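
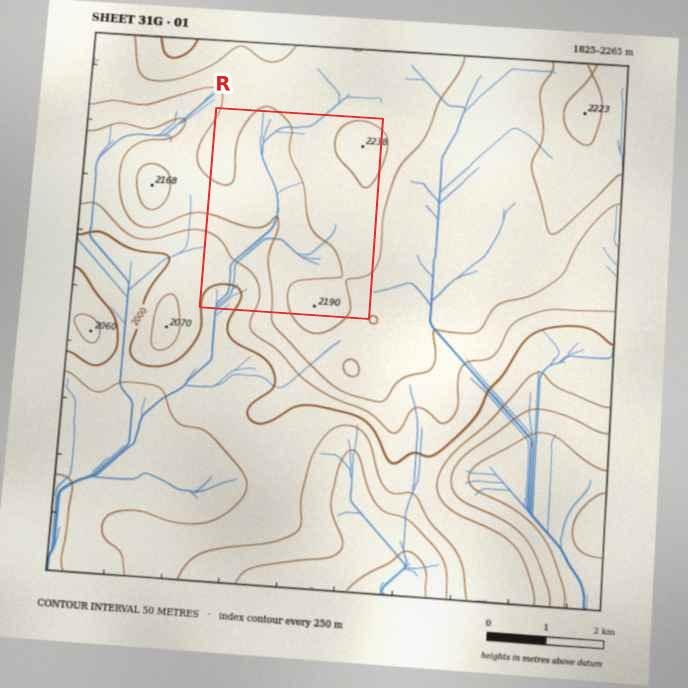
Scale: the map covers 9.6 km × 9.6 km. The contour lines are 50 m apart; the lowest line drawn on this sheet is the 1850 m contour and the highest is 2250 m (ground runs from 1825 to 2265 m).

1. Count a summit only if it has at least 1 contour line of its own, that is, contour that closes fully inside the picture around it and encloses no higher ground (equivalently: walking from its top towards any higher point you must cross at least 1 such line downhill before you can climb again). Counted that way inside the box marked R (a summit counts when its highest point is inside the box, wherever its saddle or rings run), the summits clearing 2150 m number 1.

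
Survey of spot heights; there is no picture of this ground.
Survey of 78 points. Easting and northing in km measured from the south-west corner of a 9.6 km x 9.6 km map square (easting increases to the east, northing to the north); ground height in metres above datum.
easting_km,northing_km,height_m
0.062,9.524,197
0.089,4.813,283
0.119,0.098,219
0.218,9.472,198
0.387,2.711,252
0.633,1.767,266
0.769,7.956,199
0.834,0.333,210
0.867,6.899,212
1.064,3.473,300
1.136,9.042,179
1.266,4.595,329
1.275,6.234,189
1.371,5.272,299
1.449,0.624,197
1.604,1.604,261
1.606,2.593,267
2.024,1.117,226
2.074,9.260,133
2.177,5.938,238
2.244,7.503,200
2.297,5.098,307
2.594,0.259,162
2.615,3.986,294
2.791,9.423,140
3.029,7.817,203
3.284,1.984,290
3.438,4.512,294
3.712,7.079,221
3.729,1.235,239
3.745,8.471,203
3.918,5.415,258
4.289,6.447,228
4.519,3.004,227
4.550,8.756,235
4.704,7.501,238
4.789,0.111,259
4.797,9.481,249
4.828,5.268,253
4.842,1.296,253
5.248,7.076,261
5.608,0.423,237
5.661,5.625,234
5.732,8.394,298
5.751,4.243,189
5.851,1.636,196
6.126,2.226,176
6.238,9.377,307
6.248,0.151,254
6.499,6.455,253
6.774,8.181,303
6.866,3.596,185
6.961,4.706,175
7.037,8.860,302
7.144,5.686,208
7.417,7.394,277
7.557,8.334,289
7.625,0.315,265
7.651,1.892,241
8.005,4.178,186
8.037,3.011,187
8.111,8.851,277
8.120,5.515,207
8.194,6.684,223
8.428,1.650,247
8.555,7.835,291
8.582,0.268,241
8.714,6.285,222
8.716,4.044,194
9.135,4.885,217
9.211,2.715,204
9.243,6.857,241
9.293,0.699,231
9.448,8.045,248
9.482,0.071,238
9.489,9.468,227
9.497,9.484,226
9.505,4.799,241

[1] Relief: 130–335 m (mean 235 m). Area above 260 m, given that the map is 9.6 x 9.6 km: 25.5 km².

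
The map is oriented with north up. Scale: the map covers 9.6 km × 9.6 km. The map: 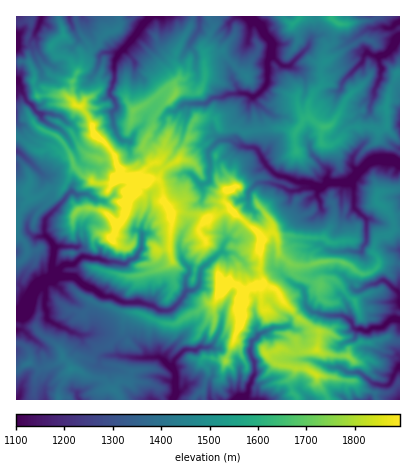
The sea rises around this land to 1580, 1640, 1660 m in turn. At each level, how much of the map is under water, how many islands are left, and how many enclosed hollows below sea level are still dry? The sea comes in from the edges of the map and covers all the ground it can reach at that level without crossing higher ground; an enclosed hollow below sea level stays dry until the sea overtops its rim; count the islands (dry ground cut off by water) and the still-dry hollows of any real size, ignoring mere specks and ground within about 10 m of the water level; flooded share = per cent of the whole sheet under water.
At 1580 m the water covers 70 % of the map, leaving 1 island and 0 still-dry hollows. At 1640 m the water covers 76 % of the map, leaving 1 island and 0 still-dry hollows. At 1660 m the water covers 78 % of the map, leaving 1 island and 0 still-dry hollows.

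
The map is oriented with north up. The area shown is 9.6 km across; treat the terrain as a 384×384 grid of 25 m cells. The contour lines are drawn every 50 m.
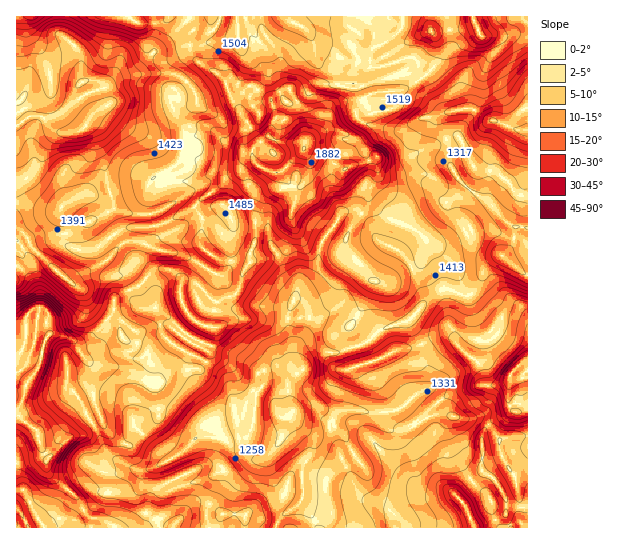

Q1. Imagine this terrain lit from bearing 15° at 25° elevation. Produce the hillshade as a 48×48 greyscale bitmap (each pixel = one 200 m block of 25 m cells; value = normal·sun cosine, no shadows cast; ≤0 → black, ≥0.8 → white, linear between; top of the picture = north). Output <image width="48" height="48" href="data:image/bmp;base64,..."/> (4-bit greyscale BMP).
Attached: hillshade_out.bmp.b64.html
<image width="48" height="48" href="data:image/bmp;base64,Qk32BAAAAAAAAHYAAAAoAAAAMAAAADAAAAABAAQAAAAAAIAEAAATCwAAEwsAABAAAAAAAAAAAAAAABEREQAiIiIAMzMzAERERABVVVUAZmZmAHd3dwCIiIgAmZmZAKqqqgC7u7sAzMzMAN3d3QDu7u4A////AGp3dnmru5mqmYd4iYu5h3dmeHZmU362ZplmVYvMy6u7qImamomph3ZmeHZlQ62nd7dURrzMzMzMuau8y5iIh3d4h2ZlN9t2mXQSa8uqq7qqu7u826iIh3iah3h2ndhIuSADrbqqu8y5mqqszKmIh4m5iIma3aZrqCAlmqmJmKzLupq8zLuZh4qXeaqry5erhzNXRmZ2VXiszKu5mrupmIlliqqqqpipdjN6UiVEZ1Vpu7qXeJqqmahWmqmaqoipdxSapmZHmENXiZmIiJmqiZd6upmau5qVVTi83bZ5mGRFd4iZiZmYeIirqZmau5pxAYvd3JeZdndUVniIiZh2h3mpiZmZl1VBEpnMyniYdmd1NGeIiHdVZVZlZ4mYUxIjV5eaqGiHZmZ2Q0Znh3dVM0M0VniYZCEjVpdol2d3Znh3ZFVXmId3UyJFZlVndVZ2VplXhmd3iImYh2RoiYeHVFZmVVVVVWqpl4p2dGiZmZmpl1Z3Z3dkWLuoZWZlMlqryYmFI4qqmJqodmVlVlZUaKvLqIhlNJqau4iUSrqpiJp2VDI0REVFZmeavMp1WbmZmoeYvuuYiallI1VDNGVFd3d4m7qHi7qYiLic3tuYq7ljWal3iId3eIh2ZnmZvMqpiO3f/9uYqphEqpmJqYiYd4hkM1eKzLqpmu///8mal3ZHqJmGZ3eHZmUyJFZpupqqz87/+3esmGVpiaqFVmZmVUIkV3ZXh4qs/43+pUaqmXV7q5d2VVVEVDNompdmZ4q+/ZvHIkaJiZrNt1aHZlMjQ0aau6d2aJnOuJpyJFZ4mrzKZHmZiXMjZmiruod3iZipZphUaJh3mYd2aLqZmVIleIiql2d4mYdlZ4ZWiaqXd2ZniqmYlzA2aJiIZWeaqoh3iWVVaJmamZh2eZmHdTJFV5l2Z4mruZqpdmZmdmaJmIiIeJlkUyVTNXh2eIq7qrunRIiZmGaHZVZ4mGQyQhVkRCVmd5qpmql1VpqZqpmHZmZnh1ITQjZ2YwNmWJqXioZVeJmpq7qXZ4h3iGQ0I1Z2VCJEWamIqVVnmqmqqruYiZmIiHdEN5dEVnVDaqmapleKu6mszMupqrqYiIdli6YkeKqIq6mZdoqs3Zq97+y7u7qIh2aJqGVXiqu+/KqYd6zN3Zq83ty7uph3h3mauImrqazu26q6ib3u3JqYiaqqmGZomKp5zKve2s7ad4q6u7zbmIl2Znial1V5q6ZZqqze3NyXZEaJrLdlVodmeGaIdmaJmWN6iKq93cmIdlRWZ3MTV3dmiYdlRWeIhkSZiqis7smZmYZDRDMkV2doiIdURomZYzaavLvM3bmqmZdURUM0VmZoh2Q0VniGM2rN287tupmZmZh2REQ0RFVohlMkQ1ZUV7zsu7zLqZiIiIh2UyMzMkRol0MzM1ZWir3KmqqqmHiIiHZEUwA0QzR5hBEgAURXiZqYiKu6h3d4iHQjVBBGZiJEIAAAAURXiIiIibuod3iHeIZYdTeqqQAQAAAAA1VYmZeImsuXd3iXd4irllvcug=="/>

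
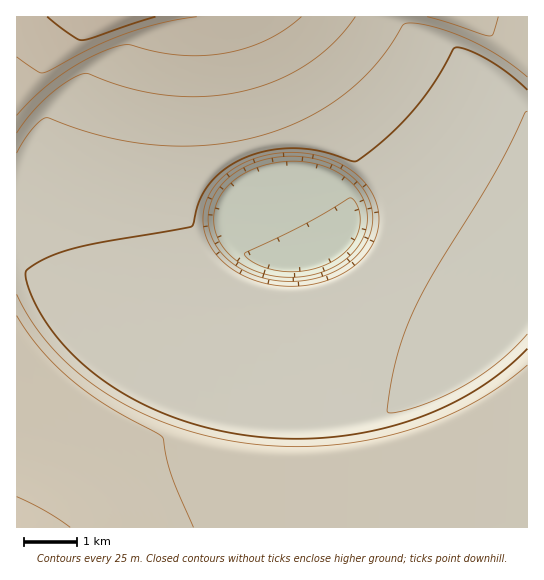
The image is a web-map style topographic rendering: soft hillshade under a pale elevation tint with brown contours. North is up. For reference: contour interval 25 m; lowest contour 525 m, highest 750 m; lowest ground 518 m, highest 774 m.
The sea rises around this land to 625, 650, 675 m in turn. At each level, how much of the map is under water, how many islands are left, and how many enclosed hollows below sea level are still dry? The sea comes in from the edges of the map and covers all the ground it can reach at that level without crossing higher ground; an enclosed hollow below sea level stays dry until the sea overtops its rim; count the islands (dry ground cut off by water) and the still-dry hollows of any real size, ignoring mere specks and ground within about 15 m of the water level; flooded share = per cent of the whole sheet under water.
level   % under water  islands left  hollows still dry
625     46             0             0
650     60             0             0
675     83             0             0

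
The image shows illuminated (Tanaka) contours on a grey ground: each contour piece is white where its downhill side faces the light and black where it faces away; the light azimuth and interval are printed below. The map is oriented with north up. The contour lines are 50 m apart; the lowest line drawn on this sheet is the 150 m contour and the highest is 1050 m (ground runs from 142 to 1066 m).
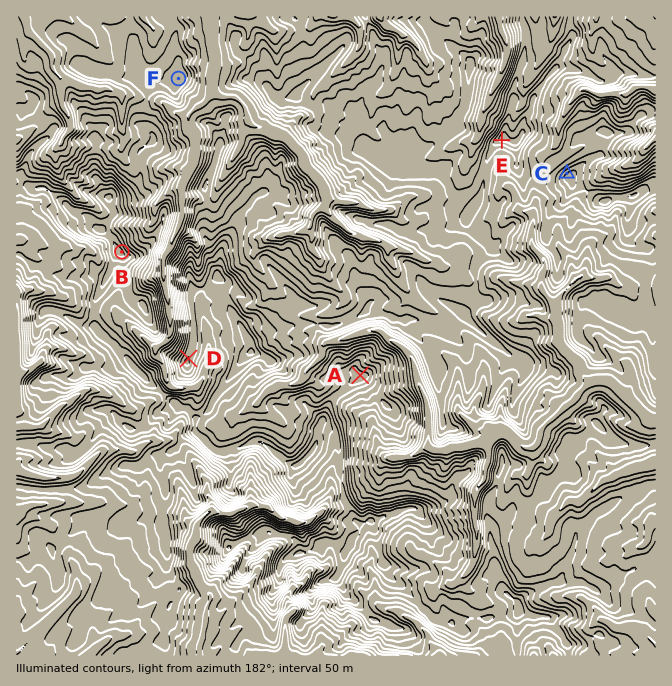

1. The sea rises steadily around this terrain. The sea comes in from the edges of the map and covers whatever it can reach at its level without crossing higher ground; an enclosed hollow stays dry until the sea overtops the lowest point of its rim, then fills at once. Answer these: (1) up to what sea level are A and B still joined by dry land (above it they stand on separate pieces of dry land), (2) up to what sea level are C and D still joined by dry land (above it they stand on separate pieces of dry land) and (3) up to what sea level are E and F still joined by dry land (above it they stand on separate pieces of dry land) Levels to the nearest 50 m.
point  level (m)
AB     700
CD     550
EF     350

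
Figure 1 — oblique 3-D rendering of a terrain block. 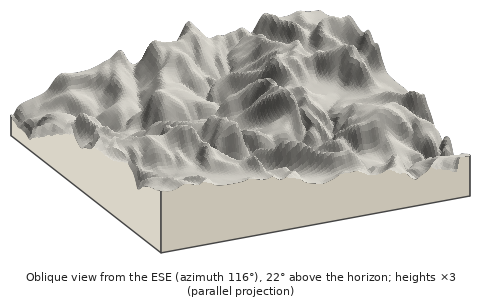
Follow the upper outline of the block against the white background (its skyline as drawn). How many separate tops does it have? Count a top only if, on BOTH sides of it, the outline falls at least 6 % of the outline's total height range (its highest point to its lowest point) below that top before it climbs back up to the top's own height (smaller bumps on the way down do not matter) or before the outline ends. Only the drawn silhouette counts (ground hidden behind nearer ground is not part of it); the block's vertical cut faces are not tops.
3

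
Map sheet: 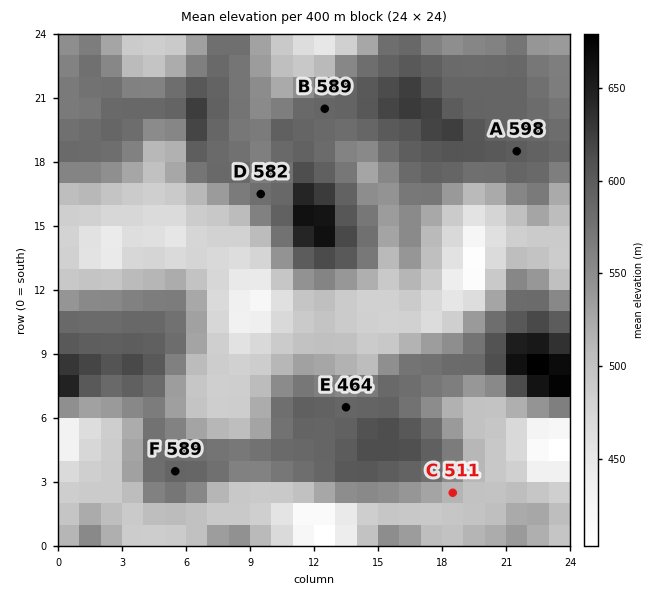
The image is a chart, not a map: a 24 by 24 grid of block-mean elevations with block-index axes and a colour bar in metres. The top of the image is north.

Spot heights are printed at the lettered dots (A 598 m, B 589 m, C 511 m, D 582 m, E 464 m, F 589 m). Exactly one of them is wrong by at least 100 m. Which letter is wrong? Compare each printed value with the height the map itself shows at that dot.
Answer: E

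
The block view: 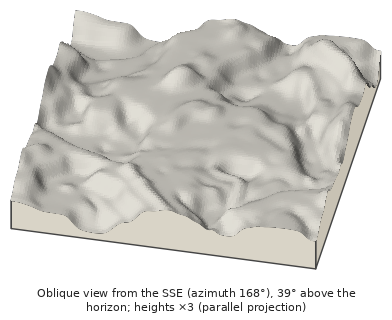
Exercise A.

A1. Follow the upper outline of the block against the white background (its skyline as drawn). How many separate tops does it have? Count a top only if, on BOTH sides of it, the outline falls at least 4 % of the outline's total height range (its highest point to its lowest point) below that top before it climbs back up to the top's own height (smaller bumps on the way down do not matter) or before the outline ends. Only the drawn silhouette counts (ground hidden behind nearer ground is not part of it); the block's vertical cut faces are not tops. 3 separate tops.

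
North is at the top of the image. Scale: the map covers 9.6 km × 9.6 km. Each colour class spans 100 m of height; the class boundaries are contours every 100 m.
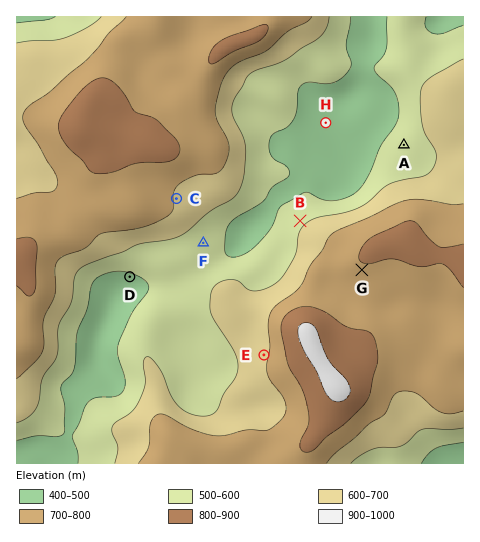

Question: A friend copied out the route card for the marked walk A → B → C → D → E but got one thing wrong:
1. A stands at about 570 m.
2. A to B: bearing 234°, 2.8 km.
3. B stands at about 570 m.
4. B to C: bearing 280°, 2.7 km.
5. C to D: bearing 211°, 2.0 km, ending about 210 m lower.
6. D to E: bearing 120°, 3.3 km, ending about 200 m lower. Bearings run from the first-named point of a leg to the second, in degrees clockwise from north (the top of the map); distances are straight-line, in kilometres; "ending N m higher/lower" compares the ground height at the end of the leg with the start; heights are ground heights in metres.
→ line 6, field sense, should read higher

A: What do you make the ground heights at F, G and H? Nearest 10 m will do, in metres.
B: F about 550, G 780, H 450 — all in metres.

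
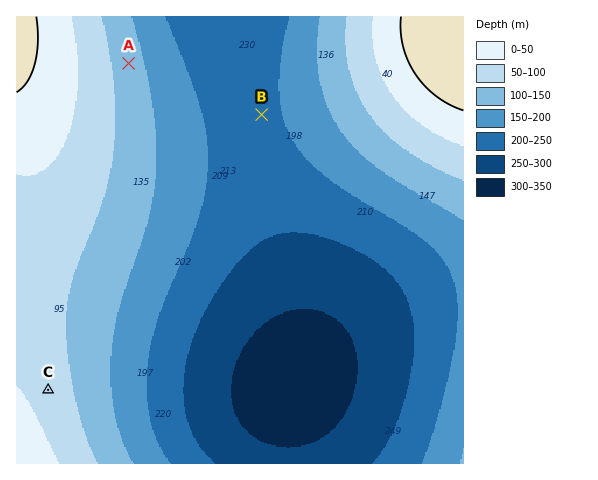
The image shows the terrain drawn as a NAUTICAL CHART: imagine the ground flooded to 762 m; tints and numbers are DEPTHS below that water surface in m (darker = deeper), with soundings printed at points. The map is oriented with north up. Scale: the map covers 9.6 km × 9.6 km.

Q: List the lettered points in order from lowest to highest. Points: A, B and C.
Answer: B A C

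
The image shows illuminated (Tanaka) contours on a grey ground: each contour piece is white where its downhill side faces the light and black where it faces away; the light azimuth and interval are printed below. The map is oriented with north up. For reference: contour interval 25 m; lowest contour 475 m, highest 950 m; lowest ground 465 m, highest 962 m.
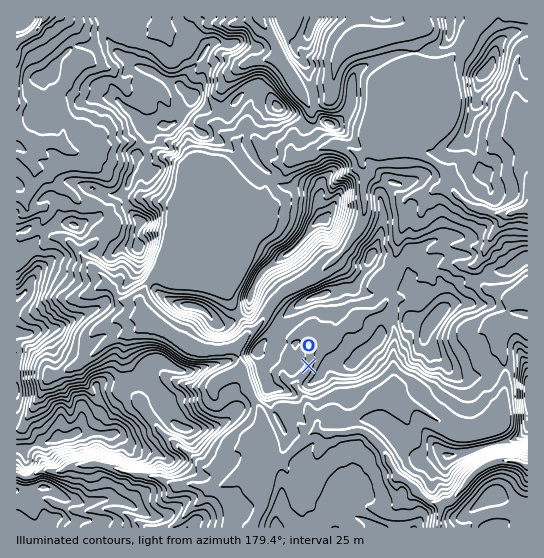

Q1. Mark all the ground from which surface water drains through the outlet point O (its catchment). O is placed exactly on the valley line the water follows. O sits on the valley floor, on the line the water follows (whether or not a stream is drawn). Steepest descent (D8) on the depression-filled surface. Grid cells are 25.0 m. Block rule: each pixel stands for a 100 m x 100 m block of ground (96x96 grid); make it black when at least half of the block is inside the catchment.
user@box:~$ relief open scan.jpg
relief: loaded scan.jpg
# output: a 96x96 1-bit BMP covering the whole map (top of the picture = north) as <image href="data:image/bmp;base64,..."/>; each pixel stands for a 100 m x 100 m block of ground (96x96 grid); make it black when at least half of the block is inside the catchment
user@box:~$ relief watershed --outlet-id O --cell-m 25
<image width="96" height="96" href="data:image/bmp;base64,Qk2+BAAAAAAAAD4AAAAoAAAAYAAAAGAAAAABAAEAAAAAAIAEAAATCwAAEwsAAAIAAAAAAAAA////AAAAAAAAAAAAAAAAAAAAAAAAAAAAAAAAAAAAAAAAAAAAAAAAAAAAAAAAAAAAAAAAAAAAAAAAAAAAAAAAAAAAAAAAAAAAAAAAAAAAAAAAAAAAAAAAAAAAAAAAAAAAAAAAAAAAAAAAAAAAAAAAAAAAAAAAAAAAAAAAAAAAAAAAAAAAAAAAAAAAAAAAAAAAAAAAAAAAAAAAAAAAAAAAAAAAAAAAAAAAAAAAAAAAAAAAAAAAAAAAAAAAAAAAAAAAAAAAAAAAAAAAAAAAAAAAAAAAAAAAAAAAAAAAAAAAAAAAAAAAAAAAAAAAAAAAAAAAAAAAAAAAAAAAAAAAAAAAAAAAAAAAAAAAAAAAAAAAAAAAAAAAAAAAAAAAAAAAAAAAAAAAAAAAAAAAAAAAAAAAAAAAAAAAAAAAAAAAAAAAAAAAAAAAAAAAAAAAAAAAAAAAAAAAAAAAAAAAAAAAAAAAAAAAAAAAAAAAAAAAAAAAAAAAAAAAAAAD4AAAAAAAAAAAAAAH/wAAAAAAAAAAAAAP/4AAAAAAAAAAAAAP/8AAAAAAAAAAAAAP/+AAAAAAAAAAAAH///AAAAAAAAAAAAD///AAAAAAAAAAAAB///gAAAAAAAAAAAB///gAAAAAAAAAAAA///hgAAAAAAAAAAAf///gAAAAAAAAAAAP///gAAAAAAAAAAAD///wAAAAAAAAAAAA///gAAAAAAAAAAAAD//AAAAAAAAAAAAAAP+AAAAAAAAAAAAAAP/AAAAAAAAAAAAAAH/AAAAAAAAAAAAAAH/AAAAAAAAAAAAAAD/AAAAAAAAAAAAAAAAAAAAAAAAAAAAAAAAAAAAAAAAAAAAAAAAAAAAAAAAAAAAAAAAAAAAAAAAAAAAAAAAAAAAAAAAAAAAAAAAAAAAAAAAAAAAAAAAAAAAAAAAAAAAAAAAAAAAAAAAAAAAAAAAAAAAAAAAAAAAAAAAAAAAAAAAAAAAAAAAAAAAAAAAAAAAAAAAAAAAAAAAAAAAAAAAAAAAAAAAAAAAAAAAAAAAAAAAAAAAAAAAAAAAAAAAAAAAAAAAAAAAAAAAAAAAAAAAAAAAAAAAAAAAAAAAAAAAAAAAAAAAAAAAAAAAAAAAAAAAAAAAAAAAAAAAAAAAAAAAAAAAAAAAAAAAAAAAAAAAAAAAAAAAAAAAAAAAAAAAAAAAAAAAAAAAAAAAAAAAAAAAAAAAAAAAAAAAAAAAAAAAAAAAAAAAAAAAAAAAAAAAAAAAAAAAAAAAAAAAAAAAAAAAAAAAAAAAAAAAAAAAAAAAAAAAAAAAAAAAAAAAAAAAAAAAAAAAAAAAAAAAAAAAAAAAAAAAAAAAAAAAAAAAAAAAAAAAAAAAAAAAAAAAAAAAAAAAAAAAAAAAAAAAAAAAAAAAAAAAAAAAAAAAAAAAAAAAAAAAAAAAAAAAAAAAAAAAAAAAAAAAAAAAAAAAAAAAAAAAAAAAAAAAAAAAAAAAAAAAAAAAAAAAAAAAAAAAAAAAAAAAAAAAAAAAAAAAAAAAAAAAAAAAAAAAAAAAAAAAAAAA="/>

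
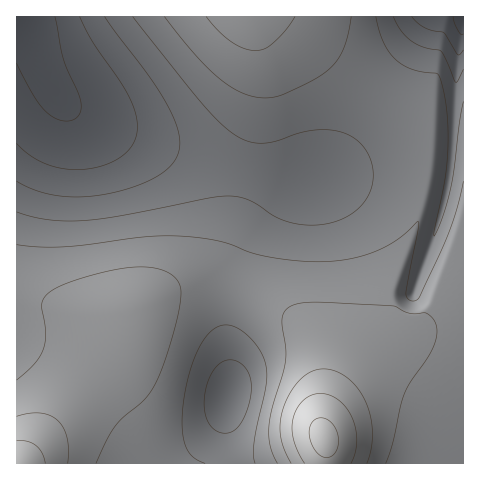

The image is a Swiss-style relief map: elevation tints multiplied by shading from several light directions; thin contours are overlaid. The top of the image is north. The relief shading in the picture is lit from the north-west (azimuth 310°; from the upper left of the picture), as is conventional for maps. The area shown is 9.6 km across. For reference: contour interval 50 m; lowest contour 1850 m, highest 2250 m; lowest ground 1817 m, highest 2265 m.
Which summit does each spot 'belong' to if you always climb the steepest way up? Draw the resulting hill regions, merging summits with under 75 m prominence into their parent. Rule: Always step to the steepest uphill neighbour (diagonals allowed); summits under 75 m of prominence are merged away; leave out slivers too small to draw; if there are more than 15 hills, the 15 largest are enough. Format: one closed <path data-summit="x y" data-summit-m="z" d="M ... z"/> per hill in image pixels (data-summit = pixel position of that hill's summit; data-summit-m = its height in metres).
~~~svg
<path data-summit="323 438" data-summit-m="2265" d="M463 16l-32 0-49 82-40 59-23 20-21 6-17 9-14 14-14 21-18 38-9 42 0 34 5 37-5 39 1 11 10 36 227-1z"/><path data-summit="17 463" data-summit-m="2243" d="M32 25l-3 3-13 1 0 434 220 1 1-6-7-20-4-21 5-31-5-45 0-34 6-31 16-40 19-30 21-18 21-8-25-2-78-17-79-25-39-16-20-13-15-18-15-33z"/><path data-summit="244 17" data-summit-m="2117" d="M430 16l-397 0-1 18 6 22 15 33 15 18 20 13 39 16 79 25 78 17 29 1 14-8 31-35 45-72z"/>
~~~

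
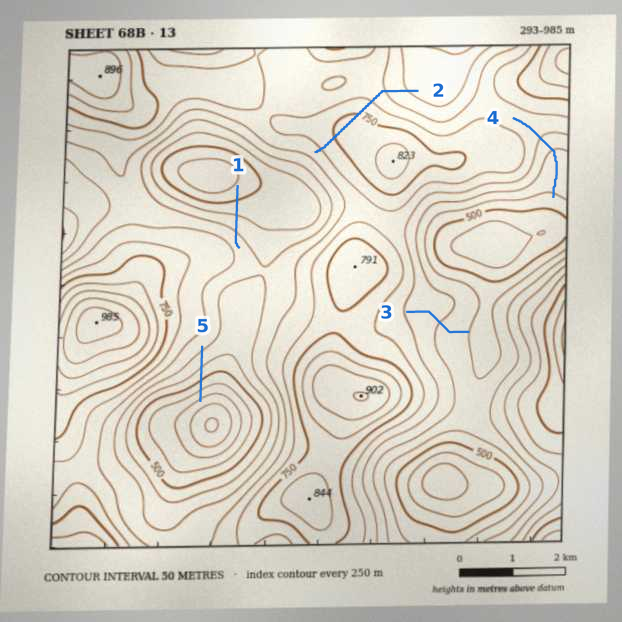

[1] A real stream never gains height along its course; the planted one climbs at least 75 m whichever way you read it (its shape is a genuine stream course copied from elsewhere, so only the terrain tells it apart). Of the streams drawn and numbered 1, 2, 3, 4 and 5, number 2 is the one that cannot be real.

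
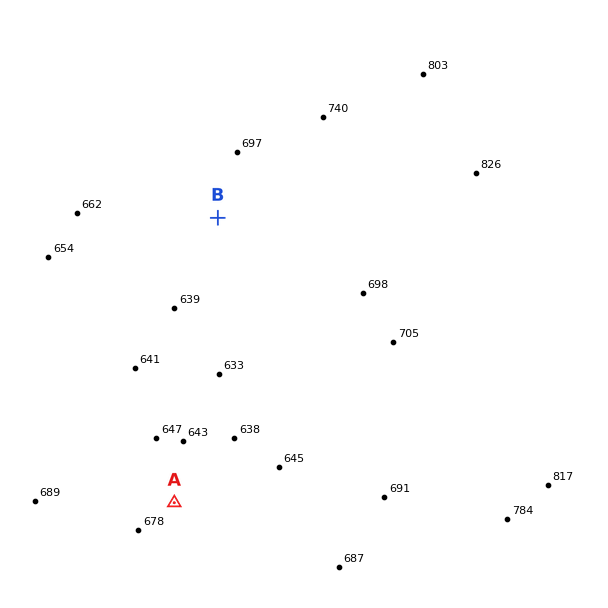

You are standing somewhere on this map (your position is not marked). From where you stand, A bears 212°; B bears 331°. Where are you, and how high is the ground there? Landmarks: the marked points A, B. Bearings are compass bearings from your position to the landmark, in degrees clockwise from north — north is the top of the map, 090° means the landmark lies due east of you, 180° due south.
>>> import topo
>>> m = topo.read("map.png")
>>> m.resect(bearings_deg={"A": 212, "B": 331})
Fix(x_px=281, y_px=332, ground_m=645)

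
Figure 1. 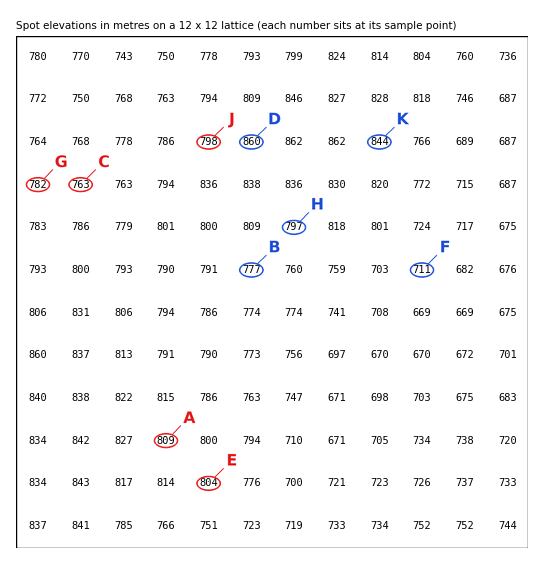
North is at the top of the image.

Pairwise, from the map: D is above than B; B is above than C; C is below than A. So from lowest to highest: C B A D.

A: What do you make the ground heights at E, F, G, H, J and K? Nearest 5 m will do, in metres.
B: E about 805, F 710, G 780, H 795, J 800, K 845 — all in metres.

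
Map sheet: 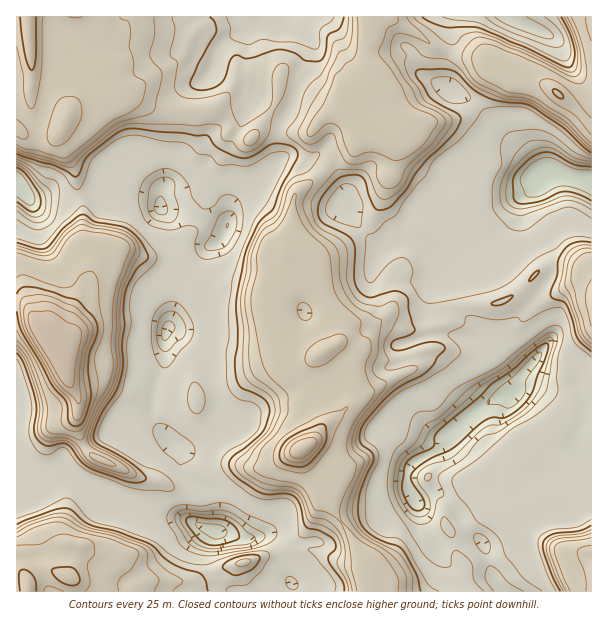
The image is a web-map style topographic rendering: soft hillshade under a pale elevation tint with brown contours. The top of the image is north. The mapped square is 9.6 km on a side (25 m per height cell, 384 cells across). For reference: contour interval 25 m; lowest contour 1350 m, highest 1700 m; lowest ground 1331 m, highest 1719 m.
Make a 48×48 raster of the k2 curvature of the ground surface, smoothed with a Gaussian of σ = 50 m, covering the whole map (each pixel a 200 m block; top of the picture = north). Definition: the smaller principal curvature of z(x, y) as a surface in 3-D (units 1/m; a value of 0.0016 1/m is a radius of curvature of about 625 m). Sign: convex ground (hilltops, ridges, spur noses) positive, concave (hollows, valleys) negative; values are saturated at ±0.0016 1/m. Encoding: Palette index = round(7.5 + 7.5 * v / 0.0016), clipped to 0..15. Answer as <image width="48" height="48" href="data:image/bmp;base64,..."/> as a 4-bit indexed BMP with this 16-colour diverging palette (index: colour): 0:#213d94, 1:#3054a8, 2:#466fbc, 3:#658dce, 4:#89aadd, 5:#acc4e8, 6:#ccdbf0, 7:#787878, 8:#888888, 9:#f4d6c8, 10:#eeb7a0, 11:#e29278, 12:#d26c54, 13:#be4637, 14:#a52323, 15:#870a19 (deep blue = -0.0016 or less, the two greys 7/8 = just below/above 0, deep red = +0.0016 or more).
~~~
<image width="48" height="48" href="data:image/bmp;base64,Qk32BAAAAAAAAHYAAAAoAAAAMAAAADAAAAABAAQAAAAAAIAEAAATCwAAEwsAABAAAAAAAAAAlD0hAKhUMAC8b0YAzo1lAN2qiQDoxKwA8NvMAHh4eACIiIgAyNb0AKC37gB4kuIAVGzSADdGvgAjI6UAGQqHAIclh2dnh2d3VFVnZXYyd3h0VWZjJocGdYVYp1d1aHd2VnVGZ3Q2iHiUR3djaIQYdWZmVWeIZWZmZ6pld2VniIhyZnh0h3FYdodlaHeJpTVUNURFd2UliIZEZndTd2CqeGd3iHhzAGdSEAAEdTImZANVZnYld2JYZliJdBABV3UAATd2Y1VWQUZ0WHNnd3UQAQA2UjVnd1AFVXh3YYd1RHdRODWIiHd3ZHUzVHd3ZmZ4d3UyEXiGRHYgRkd3h3h3d3d2ZnYyRnZ2ZjN2Q3h3QnUDZYiHd3eId3d3dAA3V3VXc1iYZVeIgGYIlpiHd3d3d3dmMGiWJVZ4VZiERSN4lUYAdnd3d3d3d2VCB4cQV3VXZGaDnJBWZjZQA1d3eHd3d1JCIwA3d0RndSJ1aqY1AleHRTWHeHd3d0PHdQJ3dld3d3IVMlVXIHiHUTNYWIiId1J1elBndnd3d3Y1ZTVnYCd2dyI1JXd4dlFTSWEndoaIZlVEZ3ZohwN3iHQTUVd3dkJSWFcGdYaIVWVlZ3d3eWIld3djRCZndwRIlkgydnd3VXd4h3d3dmZTNndjEzV3dwZYhTdgd2d3ZXiIh2VndDV4ZWeIcQN4dhV4dhdwdzd3ZWiIdohVd0VmZ2d3hwBoYFeIhyVBdRh3ZVd4dliGeVEliGZ3d3AGEkiIimZhdgRXdVd4d2VmZmVkQ0Z3d3cCKWmIeVZjZhRndVeIdld3h3Z2d3dlZndiNnmYdUZSZkR3dFiIdVd3Zml1Z3Z4hmdQZXeGRGdhZ3d3dEmHdnd2VGiFZnd3eGVSZWUzVndhV3eHdTiHd3d2VGVVZ2ZVV3UmdWVneId0RXd3dTZ3d4h2VHeGd3d3ZXgjlodWd3d2VWh2dieHh4iIVWiGd3d3dkdTqXMFh3eLRGdzNTaIh4iIZmZmd3d3d2VUigIlmYiZFXeHQWOYh3d3Vmd3d3d3d3djIHRCWUQwRlZ3cENmd2RUR2Z4d3eHdmiHZmAlExE1YiVnYzU0d1RWVmVXd3d3ZWeIiABHZVd3Y0d3hWZDdlVHVnY2eIiHQhNplwFFVWd3ZDd4d3dSiXdERohTZ3d3ZUMkMQVzRVd3dTV3dmZjRmdkNZlzV3d3YzZTESMTRDd3d2d2ZlRUNVdVY1ZVNXd4hjIwEYaIlRJnd2ZnZnY0IjRIlWiHUld3dmQlg5Z4d3IkRFVWaFt0VpM4h3iIhUV3dmVWGIVodndDVnd2SDh0V5Y3h3iIiGVnd3YxaFZYlnd2Z3d3hmRmNYd3h3d4mVZmZkA2Z1dXhniIhmd3mGZXRGeId3d1VDVDAASIZWdWZniIh2VVZmZnY3aId4h2Q0EViGaJVGdXd3d3iHZTVmdndFWIh4hzEySYiHaHNGdHd4iHaHd2RodnhWSIeIcyZkaYeHdzBWc3d3eIZmZ3RoZ3l2J3Z2VGdliYeIYQB2c3d3d3d3Z3VWZ2dkN0Z2Qlh0epdUNAF3c3d3d4iHaIhWZVVlVjeHNndWZ1RDAAV3c1RXd3d2dnhld3d3VTd3hVVlQ0IAVRdg=="/>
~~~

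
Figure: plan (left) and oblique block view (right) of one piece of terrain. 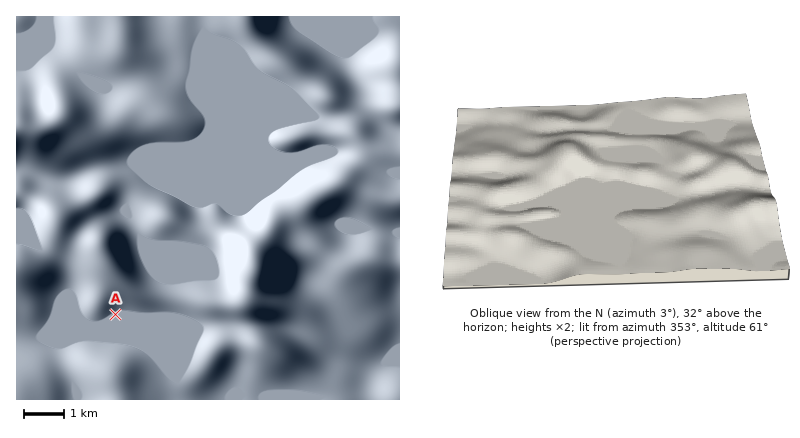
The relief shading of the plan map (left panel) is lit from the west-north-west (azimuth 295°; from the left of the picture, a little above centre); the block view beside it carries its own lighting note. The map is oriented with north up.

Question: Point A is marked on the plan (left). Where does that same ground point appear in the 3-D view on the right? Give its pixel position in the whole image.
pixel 677 134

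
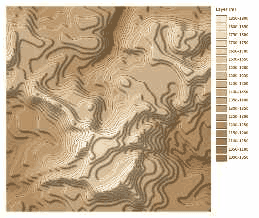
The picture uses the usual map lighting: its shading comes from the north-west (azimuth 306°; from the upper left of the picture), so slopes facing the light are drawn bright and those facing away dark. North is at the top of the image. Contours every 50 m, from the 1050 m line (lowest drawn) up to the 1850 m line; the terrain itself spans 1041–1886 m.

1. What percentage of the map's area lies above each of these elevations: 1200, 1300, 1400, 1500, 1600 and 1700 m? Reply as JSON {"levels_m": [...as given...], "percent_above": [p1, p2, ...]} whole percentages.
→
{"levels_m": [1200, 1300, 1400, 1500, 1600, 1700], "percent_above": [92, 73, 50, 27, 11, 3]}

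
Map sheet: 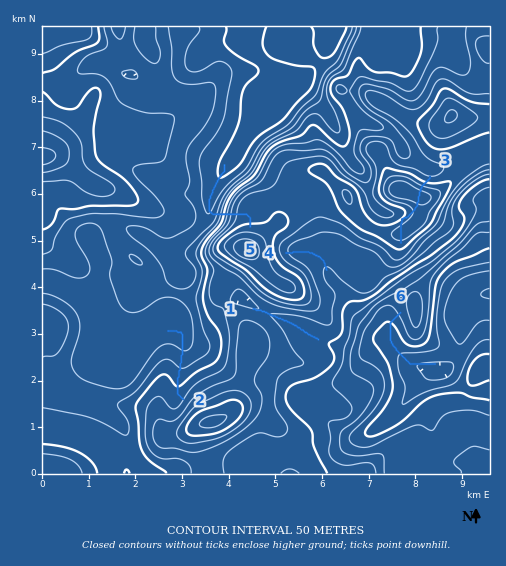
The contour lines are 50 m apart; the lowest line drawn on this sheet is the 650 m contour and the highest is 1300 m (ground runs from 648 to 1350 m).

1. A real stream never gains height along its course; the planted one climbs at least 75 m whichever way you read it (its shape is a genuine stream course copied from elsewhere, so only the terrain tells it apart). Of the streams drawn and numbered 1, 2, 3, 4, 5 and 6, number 3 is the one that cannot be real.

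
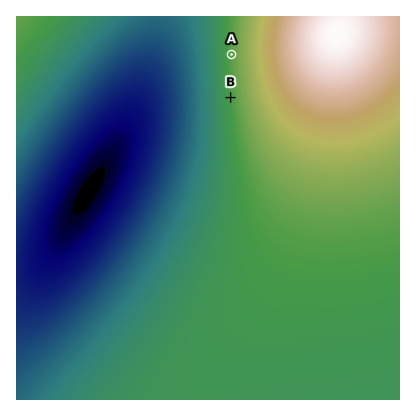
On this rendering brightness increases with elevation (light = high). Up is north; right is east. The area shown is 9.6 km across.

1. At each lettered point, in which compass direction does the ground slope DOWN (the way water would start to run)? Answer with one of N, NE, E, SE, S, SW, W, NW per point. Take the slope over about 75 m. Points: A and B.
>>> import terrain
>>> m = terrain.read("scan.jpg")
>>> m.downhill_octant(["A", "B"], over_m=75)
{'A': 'W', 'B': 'W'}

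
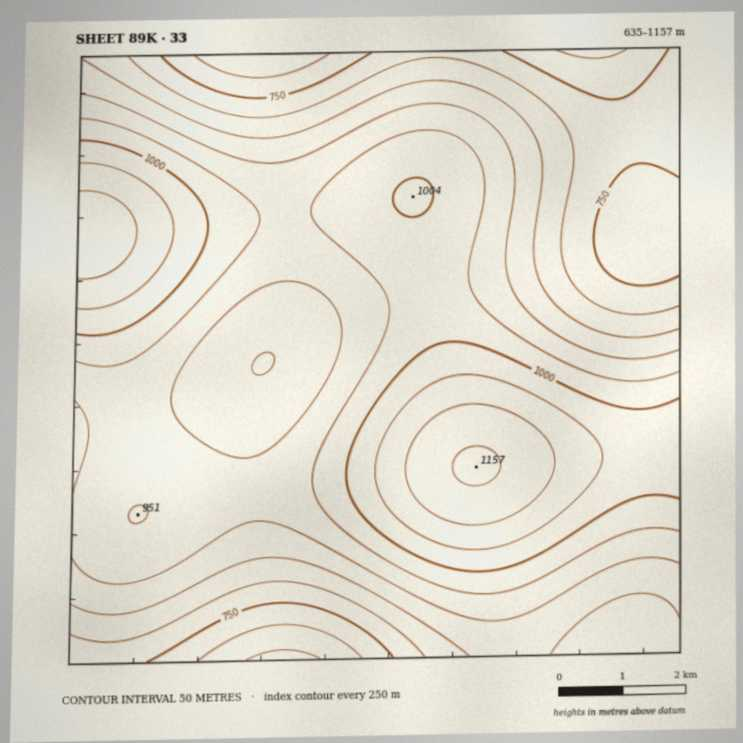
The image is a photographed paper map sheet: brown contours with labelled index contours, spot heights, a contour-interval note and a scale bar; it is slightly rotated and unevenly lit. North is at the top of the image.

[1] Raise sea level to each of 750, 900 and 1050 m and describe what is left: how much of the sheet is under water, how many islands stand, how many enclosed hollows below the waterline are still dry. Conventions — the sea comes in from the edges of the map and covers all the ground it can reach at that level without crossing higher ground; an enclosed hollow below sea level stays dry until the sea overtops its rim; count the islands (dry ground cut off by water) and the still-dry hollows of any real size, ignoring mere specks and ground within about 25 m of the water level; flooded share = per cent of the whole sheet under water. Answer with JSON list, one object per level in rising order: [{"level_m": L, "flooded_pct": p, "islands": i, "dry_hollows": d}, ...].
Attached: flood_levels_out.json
[{"level_m": 750, "flooded_pct": 8, "islands": 0, "dry_hollows": 0}, {"level_m": 900, "flooded_pct": 37, "islands": 0, "dry_hollows": 1}, {"level_m": 1050, "flooded_pct": 89, "islands": 1, "dry_hollows": 0}]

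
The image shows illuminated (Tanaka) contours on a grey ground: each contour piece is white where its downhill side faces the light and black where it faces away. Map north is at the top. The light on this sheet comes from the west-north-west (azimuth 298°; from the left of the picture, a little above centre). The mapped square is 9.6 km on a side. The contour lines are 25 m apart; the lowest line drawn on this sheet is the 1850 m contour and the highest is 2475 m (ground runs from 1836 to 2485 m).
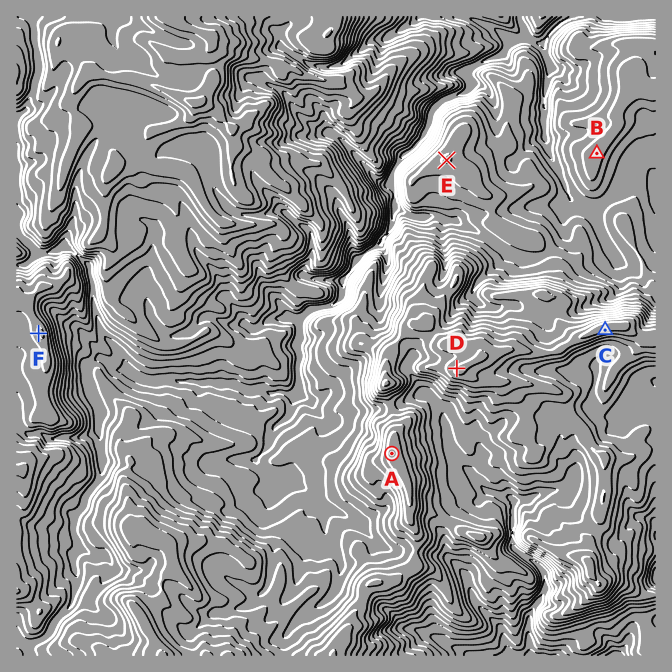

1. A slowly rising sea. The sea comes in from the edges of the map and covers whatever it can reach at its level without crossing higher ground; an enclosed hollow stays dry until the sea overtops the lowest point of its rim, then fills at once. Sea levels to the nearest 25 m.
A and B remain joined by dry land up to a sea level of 2000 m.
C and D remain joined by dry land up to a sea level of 2300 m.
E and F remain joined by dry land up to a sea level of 2075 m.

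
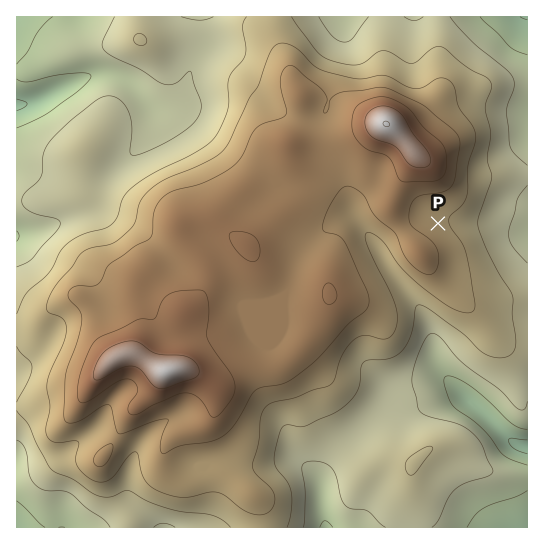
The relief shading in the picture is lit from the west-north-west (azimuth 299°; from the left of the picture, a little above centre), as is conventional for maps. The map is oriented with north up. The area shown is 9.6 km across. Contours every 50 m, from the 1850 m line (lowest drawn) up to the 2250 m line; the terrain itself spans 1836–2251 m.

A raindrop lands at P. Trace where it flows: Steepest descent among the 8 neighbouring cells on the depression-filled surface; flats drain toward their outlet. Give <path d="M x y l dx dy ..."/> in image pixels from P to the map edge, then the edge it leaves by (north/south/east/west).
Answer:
<path d="M438 223l1-1 72 0 6 5 10 3"/>
exit: east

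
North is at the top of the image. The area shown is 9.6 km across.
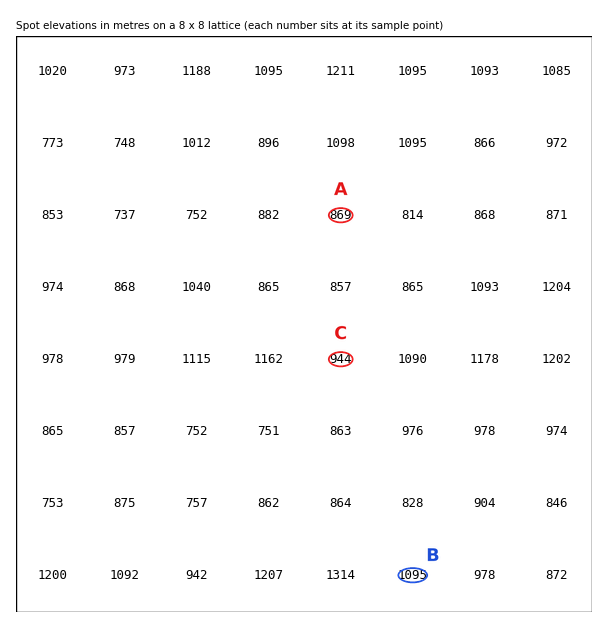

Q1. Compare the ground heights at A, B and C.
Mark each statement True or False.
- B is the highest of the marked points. True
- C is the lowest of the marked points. False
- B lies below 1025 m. False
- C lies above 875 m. True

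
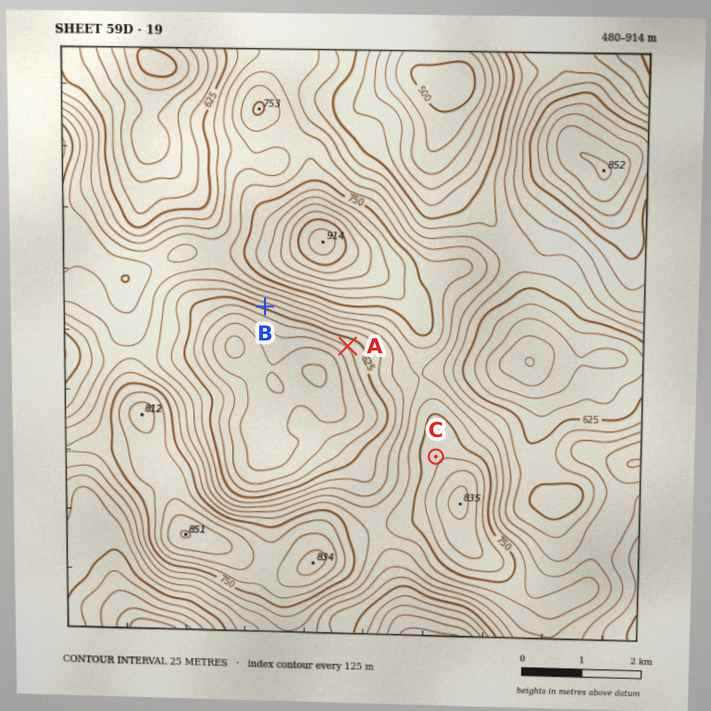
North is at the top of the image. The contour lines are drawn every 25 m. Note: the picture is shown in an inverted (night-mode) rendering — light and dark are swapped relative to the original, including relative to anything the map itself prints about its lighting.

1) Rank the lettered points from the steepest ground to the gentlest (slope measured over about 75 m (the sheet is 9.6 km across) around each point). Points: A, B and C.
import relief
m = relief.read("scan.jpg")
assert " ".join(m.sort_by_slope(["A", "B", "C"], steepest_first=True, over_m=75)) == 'B A C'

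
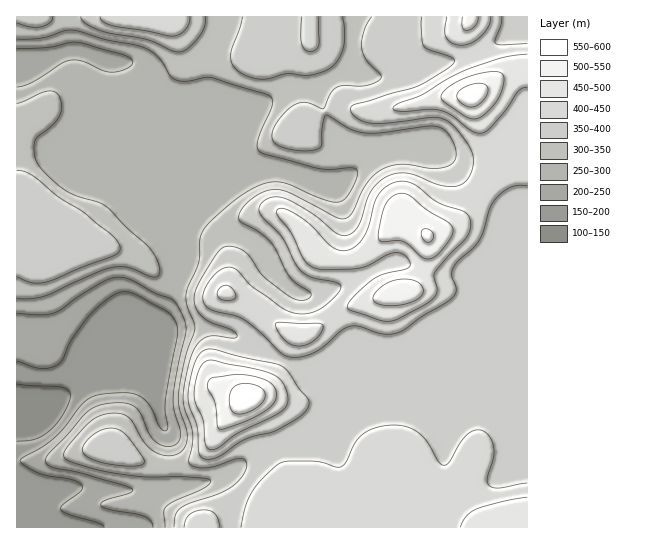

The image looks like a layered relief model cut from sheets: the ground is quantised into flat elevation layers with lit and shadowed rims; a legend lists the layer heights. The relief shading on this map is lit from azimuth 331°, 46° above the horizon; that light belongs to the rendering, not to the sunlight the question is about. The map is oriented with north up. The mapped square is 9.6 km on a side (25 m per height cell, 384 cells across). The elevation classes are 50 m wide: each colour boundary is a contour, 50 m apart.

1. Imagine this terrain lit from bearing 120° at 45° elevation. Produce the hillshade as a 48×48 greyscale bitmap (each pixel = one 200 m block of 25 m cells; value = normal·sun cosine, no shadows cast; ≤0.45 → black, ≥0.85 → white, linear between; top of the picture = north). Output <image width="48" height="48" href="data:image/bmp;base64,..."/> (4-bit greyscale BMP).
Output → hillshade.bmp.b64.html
<image width="48" height="48" href="data:image/bmp;base64,Qk32BAAAAAAAAHYAAAAoAAAAMAAAADAAAAABAAQAAAAAAIAEAAATCwAAEwsAABAAAAAAAAAAAAAAABEREQAiIiIAMzMzAERERABVVVUAZmZmAHd3dwCIiIgAmZmZAKqqqgC7u7sAzMzMAN3d3QDu7u4A////AKqqq7u7uoUjaaqYiau6qqmZmaqZiHiaqpmZmZqqqoZDR5mYiau6qqmZmaqpiIeJmpmId3iZmZdTNGeHeKu7qpmZmaqpmIh3eJmph3iZmqqHZVVmZ5q7qpmZmaqqmZqHZqqrupqru7u7qpdlZnmqqpmZmaqqmau5iJmau6q7zMuqvNuXZ3iZqpmZmaqqmJzKqXdmiZq7zLl1at7KiImZmZmZmaq6mIvLqmUyNXiavKhRBM/8qZmZmZiZmaqql3rLqnYxAUaJvLlhAY7+y7qqqpiImZqqmHmqqplzACR4vMphAmvv/dy6qqmYiZqqqZmqqqqWIRNXrMlAFGe+/+3LqqqpmZmqqqmqqqqpYzNGircQFnZ8//7Lqqqqqqqqqqqqqru6h2ZmeZYABnVYvu3Lqqqqqqqqqqqqqru7qZmIiZYABHZWisy6qqqqqqqqqqqqqqu7u6qqqqcQAndlZ5uqqqqqqqqqqqqqqqq7u6qqqqggAmd2eJq6qqqqqqqqqqqqqqqrzLqqqqlAAmiIiIrNyqqqqqqqqqqqqpqrzLqqqqlgA3iYiHm97bqqqqqqqqqqqqqrzMuqqqlzJomYiIiKztuqvMuqqqqqqqq7zNyqqql0R5qpmZhmesuqve7KqqqqqrvMzN3Lqql0Npuqmqh1RomavO/tuqqqqszd3d3cuZqVJHq6qqqYZVVnms7+26qqqrvd7d3cuZumIUirqqqqmHZUV5vd26qqqqq97u7cqau4MTarqpmJu7qGVWnNy6qqqpmbzd7sury5Uzaaqpd4u7u7mHi+7Kqqqpmaq7zdy7u5ZVeKqYZoqpmsy4i+/sqqqpmZqqq8u6upZXiZqXVpqoZpvJiu/+yqqpmZqqqrqqqpZWmqmHaKqoU1ipis3u26qpmaqqqqqqqqhUeZiHiaqoUjaZmavN3KqqqqqqqrqqqqmFRWZomZmXQiWJmZmbzKqqqqmYmqqqqqqoUzNGiIiGMRR5qpiJvLqqqqmYmaqqqqqqhjI1eJmHQQJYmpiIrMupqqqZmqqqqqqqqXZWiaqpYxE2iYh3iru5q6qqqqqqqqqqmqqZqqu7l0NFd3d2ebuqvLqpmrqqqqqqmZq6qru8uodneHdmeaqqvLqpmqqqqqqqqXeaq7u7u6qZmYdniaqqrMupmaqqqqqqqXVYq7u6u8zLupdoq6qpq9y6maqqqqqqqpU1iru6q83d3Kh5zLqpms3KqqqqqqqqqpdEaauoiavN3biK3tuoibzKqqqqqqqqqqllaJmHd3eJq6iL7+y2aKu7qqqqqruqqqqYiJh3d2VVVmZpzv3FVomrqpmZqru7qqu7qqmYiHdmUyIli93XZWiaqZmIiau6mavMu7uqmZmZhkIiR6u6mHeJqZmIiau5iJq7qrzLqZmaqpdlRGibu6maqqqpiry5doq6mbzLqZmZqqqql2Zszdy6q7uqq83Khnm6mKzLqZmIiIm97Jh7zd26qru7vN7blmiqiKvLqZmIh3ec/sqavNypmru7vN7cl2iqiKzLqZmIh3Z779qg=="/>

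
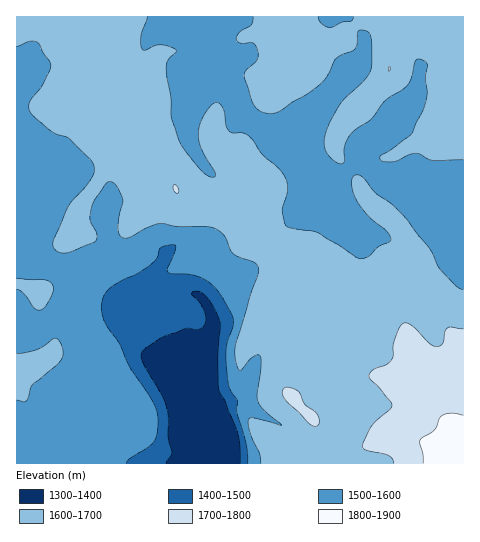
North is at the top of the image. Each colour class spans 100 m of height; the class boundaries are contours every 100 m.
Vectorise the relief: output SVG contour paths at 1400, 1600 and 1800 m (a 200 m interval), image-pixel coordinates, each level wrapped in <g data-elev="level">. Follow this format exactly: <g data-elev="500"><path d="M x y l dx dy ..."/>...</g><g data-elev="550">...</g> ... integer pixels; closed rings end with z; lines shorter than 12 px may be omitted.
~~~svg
<g data-elev="1400"><path d="M166 463l6-10-4-15-1-28-5-14-19-33-2-9 4-5 19-13 22-8 11 2 6-3 3-7-2-9-4-9-9-8 2-2 3-1 6 2 6 5 7 12 5 12-2 34 1 32 18 43 3 13 0 19"/></g><g data-elev="1600"><path d="M17 400l9 1 6-16 27-22 3-5 1-5-3-11-5-4-17 11-21 5"/><path d="M17 289l5 3 12 16 5 2 4-2 4-4 5-10 1-6-1-5-5-3-30-2"/><path d="M463 290l-7-4-16-16-10-21-25-32-14-13-16-11-11-14-4-4-5 0-3 5 0 8 3 9 13 18 20 17 3 6-1 4-12 5-9 9-9 3-42-26-31-6-2-4-3-12 6-22-3-13-8-9-15-13-13-18-6-3-9 0-5-2-3-6-3-16-2-4-4-3-4 2-6 7-6 9-2 9-1 9 2 8 16 29-2 2-3 0-7-4-23-28-10-27 0-20-5-31 2-7 8-10-5-3-10-2-7 1-9 4-4-2 0-13 6-18"/><path d="M17 46l12-5 8 1 14 22-1 6-8 15-12 17-1 6 1 4 22 19 18 8 21 21 3 7 0 6-4 7-19 22-4 7-14 32 0 4 2 5 6 3 7 0 28-12 1-7-7-14 1-12 4-8 10-15 5-3 6 4 7 13-5 28 1 7 3 3 3 1 5-1 16-9 14-5 18 4 32 0 7 3 7 5 6 15 4 4 19 8 4 3 1 9-7 20-14 47-2 12 1 9 3 8 3 0 10-13 5-2 3 1 1 11-4 26 1 7 6 10 18 15-29-7-4 1 1 13 9 21 2 10"/><path d="M253 17l-2 8-11 7-4 7 1 2 4 2 12 0 4 6 1 6-1 5-11 10-2 6 8 26 7 9 10 3 9-2 37-24 11-11 10-19 19-9 2-4 1-13 2-2 4 0 5 3 2 6 0 30-7 11-22 22-12 20-6 19 1 7 3 7 8 7 4 2 3-1 2-3-1-13 6-11 6-7 15-10 15-20 21-14 5-8 3-15 2-3 2 0 7 3 1 4-2 12 2 16-3 15-13 25-19 15-11 6-1 4 3 2 10 1 16-7 7-2 17 7 30 0"/><path d="M354 17l-3 4-9 1-12 5-8-3-4-7"/></g><g data-elev="1800"><path d="M463 415l-11-2-10 2-3 4-4 11-14 9-1 3 3 12 0 9"/></g>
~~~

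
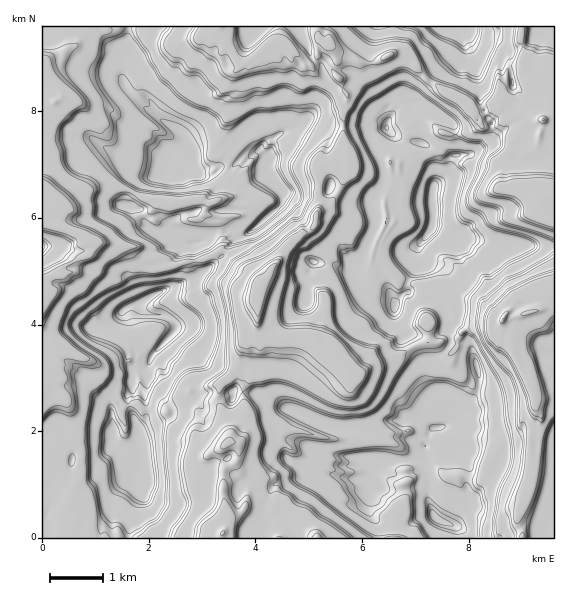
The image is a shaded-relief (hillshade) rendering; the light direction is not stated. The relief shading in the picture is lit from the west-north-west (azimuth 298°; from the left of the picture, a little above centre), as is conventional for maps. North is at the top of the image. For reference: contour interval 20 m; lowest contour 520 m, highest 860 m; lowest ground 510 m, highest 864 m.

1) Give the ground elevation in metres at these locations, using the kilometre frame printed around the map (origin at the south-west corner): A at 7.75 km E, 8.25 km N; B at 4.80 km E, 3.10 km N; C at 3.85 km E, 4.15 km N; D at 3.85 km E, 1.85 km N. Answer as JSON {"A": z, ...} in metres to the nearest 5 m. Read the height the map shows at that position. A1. {"A": 745, "B": 745, "C": 810, "D": 770}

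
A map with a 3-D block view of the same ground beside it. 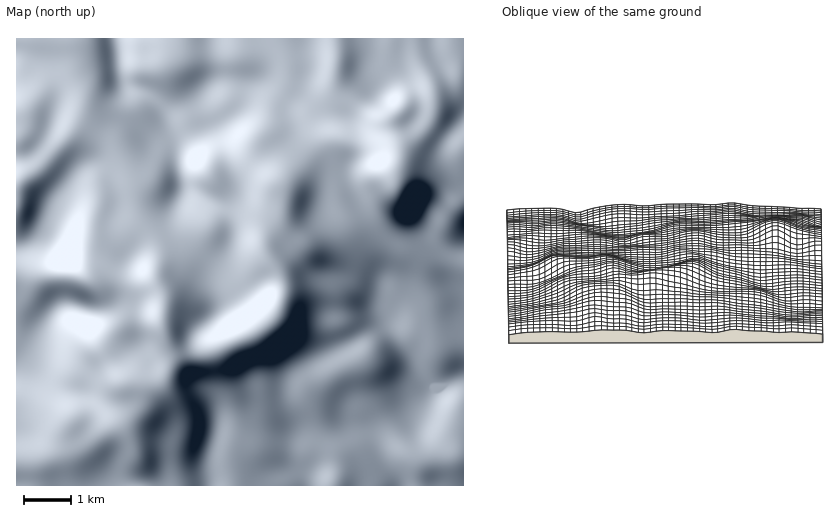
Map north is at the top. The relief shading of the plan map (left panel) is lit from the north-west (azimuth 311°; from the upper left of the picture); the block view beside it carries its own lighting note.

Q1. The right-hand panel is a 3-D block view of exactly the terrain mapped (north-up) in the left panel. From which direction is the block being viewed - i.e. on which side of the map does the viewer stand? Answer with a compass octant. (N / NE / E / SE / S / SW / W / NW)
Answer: S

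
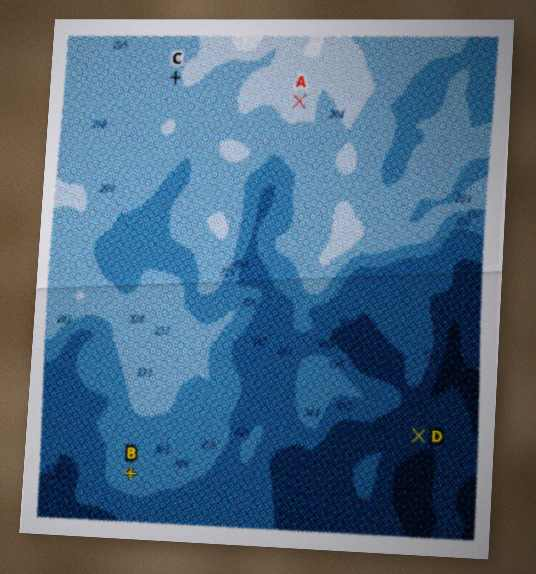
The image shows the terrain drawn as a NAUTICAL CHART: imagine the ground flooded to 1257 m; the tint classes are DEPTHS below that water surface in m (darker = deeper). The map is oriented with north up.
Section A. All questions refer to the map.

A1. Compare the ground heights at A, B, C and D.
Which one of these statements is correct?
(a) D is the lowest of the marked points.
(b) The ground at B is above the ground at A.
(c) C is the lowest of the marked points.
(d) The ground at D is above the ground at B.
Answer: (a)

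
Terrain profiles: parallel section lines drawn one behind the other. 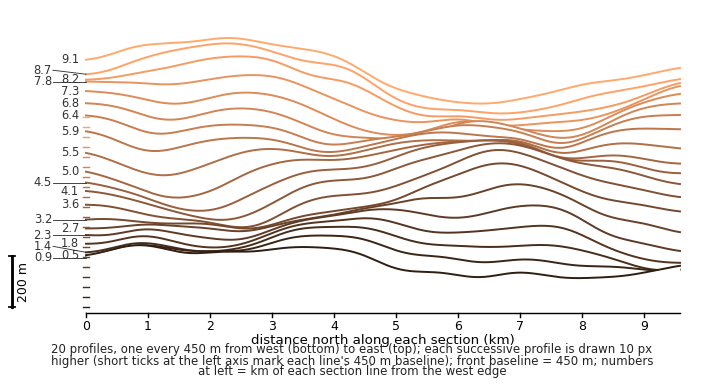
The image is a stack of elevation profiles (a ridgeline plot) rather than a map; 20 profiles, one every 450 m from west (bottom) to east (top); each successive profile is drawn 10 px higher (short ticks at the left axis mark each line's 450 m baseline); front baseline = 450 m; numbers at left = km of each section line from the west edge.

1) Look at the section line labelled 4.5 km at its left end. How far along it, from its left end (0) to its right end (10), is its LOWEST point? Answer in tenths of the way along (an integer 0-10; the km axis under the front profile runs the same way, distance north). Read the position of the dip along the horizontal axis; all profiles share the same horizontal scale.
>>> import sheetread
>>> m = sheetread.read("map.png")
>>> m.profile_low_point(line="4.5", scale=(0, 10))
2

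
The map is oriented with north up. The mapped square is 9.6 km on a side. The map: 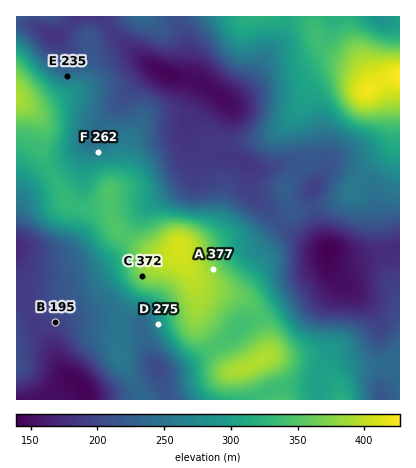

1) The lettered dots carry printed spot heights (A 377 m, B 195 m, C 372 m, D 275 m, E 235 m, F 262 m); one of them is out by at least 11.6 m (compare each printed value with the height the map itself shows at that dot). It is E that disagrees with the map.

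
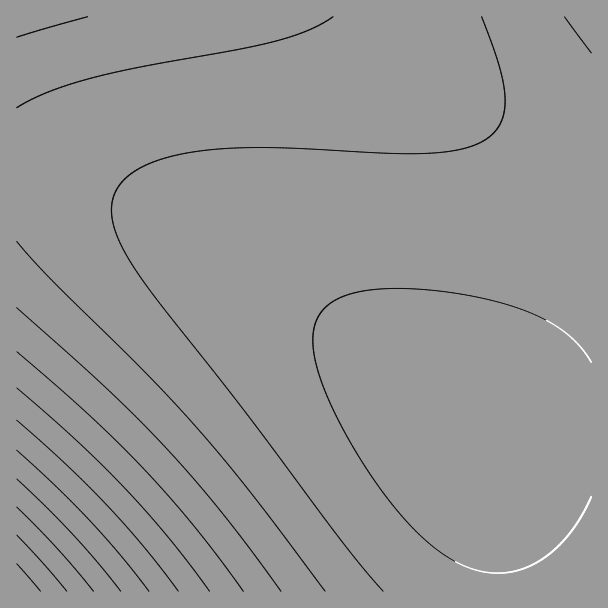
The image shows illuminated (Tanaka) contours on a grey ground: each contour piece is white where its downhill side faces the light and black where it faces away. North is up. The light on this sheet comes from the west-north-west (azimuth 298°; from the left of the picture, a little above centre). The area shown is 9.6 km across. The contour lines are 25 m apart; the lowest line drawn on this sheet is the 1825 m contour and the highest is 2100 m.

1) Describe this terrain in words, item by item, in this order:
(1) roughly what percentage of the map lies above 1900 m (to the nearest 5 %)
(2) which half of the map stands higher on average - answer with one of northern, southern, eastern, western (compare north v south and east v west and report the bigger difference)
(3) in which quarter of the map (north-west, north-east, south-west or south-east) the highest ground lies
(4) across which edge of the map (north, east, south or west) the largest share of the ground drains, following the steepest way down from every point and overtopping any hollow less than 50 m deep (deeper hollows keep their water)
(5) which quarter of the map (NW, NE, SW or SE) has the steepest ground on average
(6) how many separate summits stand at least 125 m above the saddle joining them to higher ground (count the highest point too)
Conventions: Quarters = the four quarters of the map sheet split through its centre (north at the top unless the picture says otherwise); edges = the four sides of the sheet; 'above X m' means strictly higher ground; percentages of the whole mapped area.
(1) Ground above 1900 m makes up about 15 % of the sheet.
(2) The western half stands higher on average than the eastern half.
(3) Look to the south-west quarter for the highest ground.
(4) Drainage is mainly to the east: more ground falls towards that edge than towards any other.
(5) The steepest ground, on average, is in the south-west quarter.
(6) There is 1 summit with 125 m or more of prominence.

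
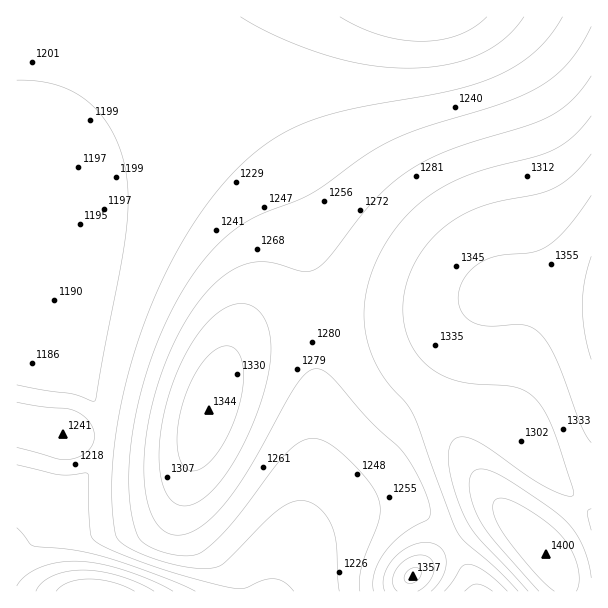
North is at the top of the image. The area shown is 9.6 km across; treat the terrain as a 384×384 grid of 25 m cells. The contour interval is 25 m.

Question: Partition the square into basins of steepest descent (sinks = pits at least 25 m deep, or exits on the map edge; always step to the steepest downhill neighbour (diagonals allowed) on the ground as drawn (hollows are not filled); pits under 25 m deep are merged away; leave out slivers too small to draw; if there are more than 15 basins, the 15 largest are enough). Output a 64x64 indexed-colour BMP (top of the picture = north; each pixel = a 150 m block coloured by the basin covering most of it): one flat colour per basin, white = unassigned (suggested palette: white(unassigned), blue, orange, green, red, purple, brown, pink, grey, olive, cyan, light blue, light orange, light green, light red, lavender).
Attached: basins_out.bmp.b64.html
<image width="64" height="64" href="data:image/bmp;base64,Qk12CAAAAAAAAHYAAAAoAAAAQAAAAEAAAAABAAQAAAAAAAAIAAATCwAAEwsAABAAAAAAAAAA////ALR3HwAOf/8ALKAsACgn1gC9Z5QAS1aMAMJ34wB/f38AIr28AM++FwDox64AeLv/AIrfmACWmP8A1bDFACIiIiIiIiIiIiIiIiIiIiIiIiIiIiIzMzMzMzMzMzIiIiIiIiIiIiIiIiIiIiIiIiIiIiIiIjMzMzMzMzMzMiIiIiIiIiIiIiIiIiIiIiIiIiIiIiIiIzMzMzMzMzMiIiIiIiIiIiIiIiIiIiIiIiIiIiIiIiIiMzMzMzMzMiIiIiIiIiIiIiIiIiIiIiIiIiIiIiIiIiIjMzMzMzMyIiIiIiIiIiIiIiIiIiIiIiIiIiIiIiIiIiIzMzMzMyIiIiIiIiIiIiIiIiIiIiIiIiIiIiIiIiIiIiIzMzMyIiIiIiIiIiIiIiIiIiIiIiIiIiIiIiIiIiIiIiMzMyIiIiIiIiIiIiIiIiIiIiIiIiIiIiIiIiIiIiIiIiMiIiIiIiIiIiIiIiIiIiIiIiIiIiIiIiIiIiIiIiIiIiIiIiIiIiIiIiIiIiIiIiIiIiIiIiIiIiIiIiIiIiIiIiIiIiIiIiIiIiIiIiIiIiIiIiIiIiIiIiIiIiIiIiIiIiIiIiIiIiIiIiIiIiIiIiIiIiIiIiIiIiIiIiIiIiIiIiIiIiIiIiIiIiIiIiIiIiIiIiIiIiIiIiIiIiIiIiIiIiIiIiIiIiIiIiIiIiIiIiIiIiIiIiIiIiIiIiIiIiIiIiIiIiIiIiIiIiIiIiIiIiIiIiIiIiIiIiIiIiIiIiIiIiIiIiIiIREREiIiIiIiIiIiIiIiIiIiIiIiIiIiIiIiIiIRERERERERIiIiIiIiIiIiIiIiIiIiIiIiIiIiIhERERERERERERESIiIiIiIiIiIiIiIiIiIiIiIiIiIiERERERERERERERIiIiIiIiIiIiIiIiIiIiIiIiIiIiIREREREREREREREiIiIiIiIiIiIiIiIiIiIiIiIiIiIhERERERERERERERIiIiIiIiIiIiIiIiIiIiIiIiIiIiEREREREREREREREiIiIiIiIiIiIiIiIiIiIiIiIiIiIRERERERERERERERIiIiIiIiIiIiIiIiIiIiIiIiIiIhEREREREREREREREiIiIiIiIiIiIiIiIiIiIiIiIiIiERERERERERERERESIiIiIiIiIiIiIiIiIiIiIiIiIiIREREREREREREREREiIiIiIiIiIiIiIiIiIiIiIiIiIhERERERERERERERERIiIiIiIiIiIiIiIiIiIiIiIiIiERERERERERERERERESIiIiIiIiIiIiIiIiIiIiIiIiIRERERERERERERERERESIiIiIiIiIiIiIiIiIiIiIiIhEREREREREREREREREREREREREREiIiIiIiIiIiIiIiERERERERERERERERERERERERERERERERIiIiIiIiIiIREREREREREREREREREREREREREREREREREiIiIiIiIhERERERERERERERERERERERERERERERERERESIiIRERERERERERERERERERERERERERERERERERERERERERERERERERERERERERERERERERERERERERERERERERERERERERERERERERERERERERERERERERERERERERERERERERERERERERERERERERERERERERERERERERERERERERERERERERERERERERERERERERERERERERERERERERERERERERERERERERERERERERERERERERERERERERERERERERERERERERERERERERERERERERERERERERERERERERERERERERERERERERERERERERERERERERERERERERERERERERERERERERERERERERERERERERERERERERERERERERERERERERERERERERERERERERERERERERERERERERERERERERERERERERERERERERERERERERERERERERERERERERERERERERERERERERERERERERERERERERERERERERERERERERERERERERERERERERERERERERERERERERERERERERERERERERERERERERERERERERERERERERERERERERERERERERERERERERERERERERERERERERERERERERERERERERERERERERERERERERERERERERERERERERERERERERERERERERERERERERERERERERERERERERERERERERERERERERERERERERERERERERERERERERERERERERERERERERERERERERERERERERERERERERERERERERERERERERERERERERERERERERERERERERERERERERERERERERERERERERERERERERERERERERERERERERERERERERERERERERERERERERERERERERERERERERERERERERERERERERERERERERERERERERERERERERERERERERERERERERERERERERERERERERERERERERERERERERERERERERERERERERERERERERERERERERERERERERERERERERERERERERERERERERERERERERERERERERERERERERERERERERERERERERERERERERERERERERERERERERERERERERERERERERERERERERERERERERERERERERERERERERERERERERERERERERERERERERERERERERERERERERERERERERERERERERERERERERERERERERERERERERERERERER"/>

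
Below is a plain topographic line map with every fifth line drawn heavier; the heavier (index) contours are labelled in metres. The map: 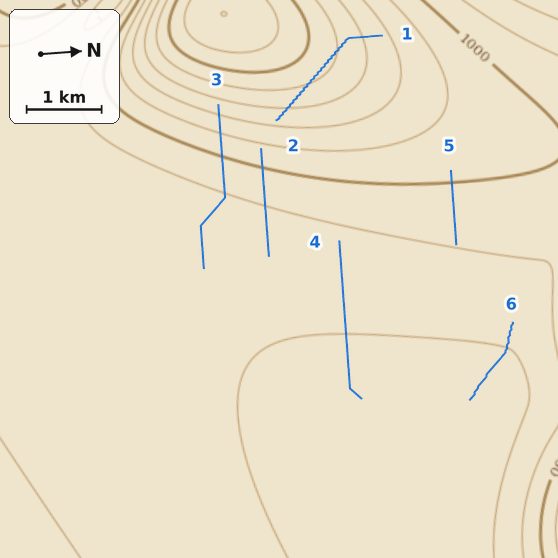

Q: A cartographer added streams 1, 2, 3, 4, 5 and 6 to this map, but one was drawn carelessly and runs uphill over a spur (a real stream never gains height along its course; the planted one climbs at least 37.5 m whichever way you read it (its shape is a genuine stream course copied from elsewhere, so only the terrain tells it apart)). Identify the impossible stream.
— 1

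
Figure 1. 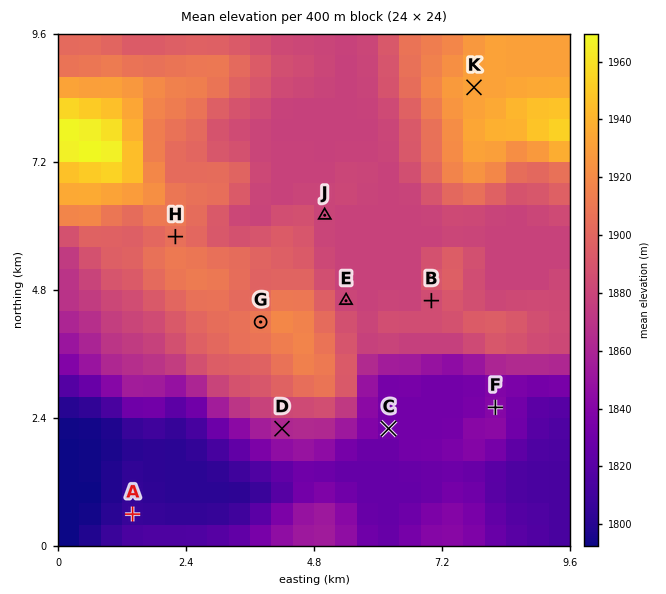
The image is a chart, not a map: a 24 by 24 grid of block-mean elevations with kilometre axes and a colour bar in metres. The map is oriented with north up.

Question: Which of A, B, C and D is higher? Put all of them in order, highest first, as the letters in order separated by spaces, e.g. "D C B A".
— B D C A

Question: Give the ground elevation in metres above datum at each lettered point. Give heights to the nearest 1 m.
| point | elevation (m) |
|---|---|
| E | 1879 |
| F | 1842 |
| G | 1911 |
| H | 1905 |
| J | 1879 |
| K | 1932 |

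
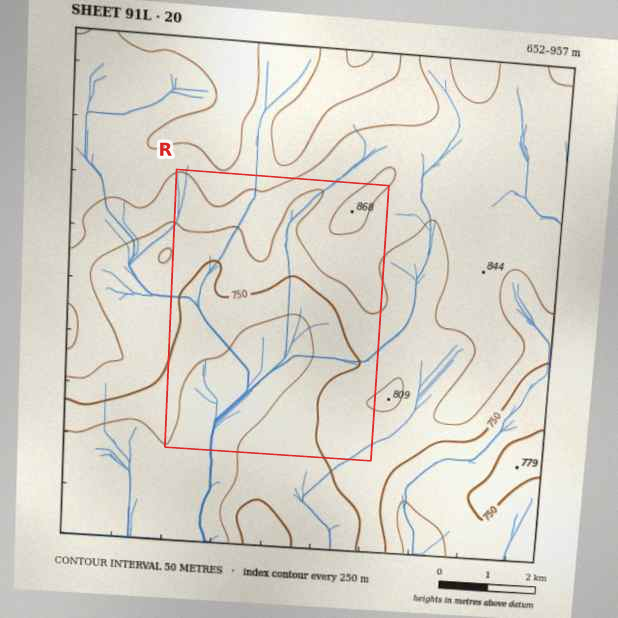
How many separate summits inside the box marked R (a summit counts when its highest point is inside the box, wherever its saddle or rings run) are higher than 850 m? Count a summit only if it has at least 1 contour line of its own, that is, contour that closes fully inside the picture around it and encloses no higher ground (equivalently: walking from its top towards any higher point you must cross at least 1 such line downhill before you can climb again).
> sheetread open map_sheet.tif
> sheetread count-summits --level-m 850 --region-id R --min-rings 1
1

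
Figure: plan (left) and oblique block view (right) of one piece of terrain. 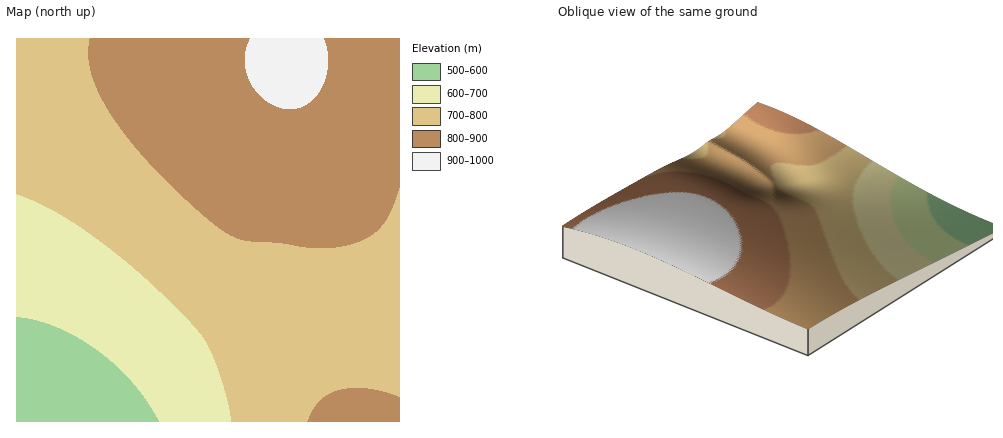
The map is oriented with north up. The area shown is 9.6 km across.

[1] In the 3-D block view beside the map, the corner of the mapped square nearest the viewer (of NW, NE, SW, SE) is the NW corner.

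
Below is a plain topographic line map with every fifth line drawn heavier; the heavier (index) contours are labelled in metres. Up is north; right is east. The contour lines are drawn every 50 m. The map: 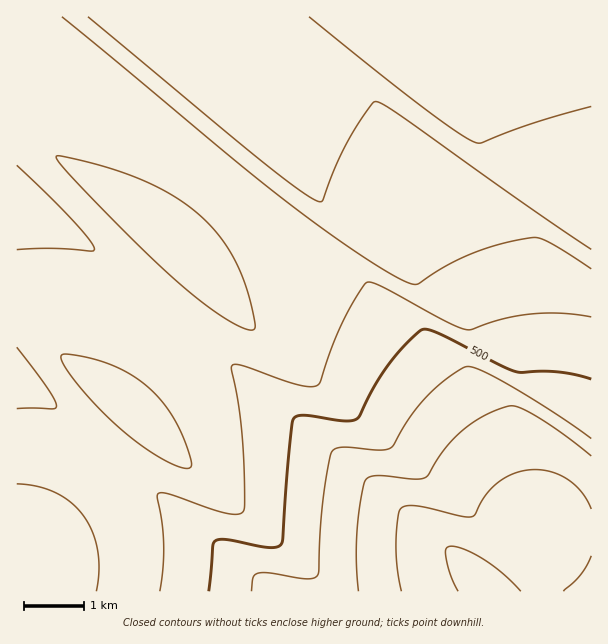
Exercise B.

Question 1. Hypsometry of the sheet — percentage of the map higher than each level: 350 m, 94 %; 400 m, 90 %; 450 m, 85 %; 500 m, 79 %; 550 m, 69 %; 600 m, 36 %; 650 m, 19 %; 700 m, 7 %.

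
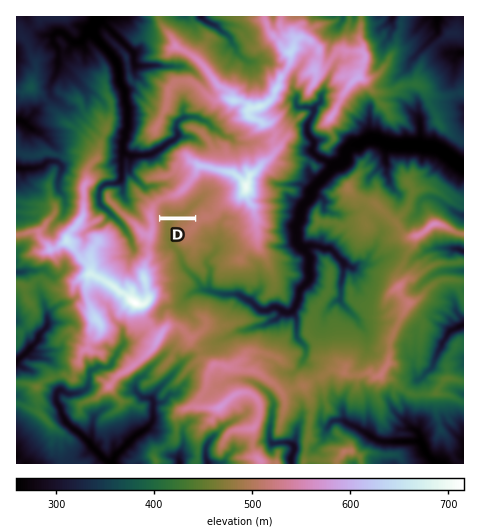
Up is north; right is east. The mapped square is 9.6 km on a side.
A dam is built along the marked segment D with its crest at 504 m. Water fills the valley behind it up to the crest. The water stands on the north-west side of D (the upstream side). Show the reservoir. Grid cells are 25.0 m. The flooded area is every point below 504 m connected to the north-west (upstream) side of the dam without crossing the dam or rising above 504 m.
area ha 41.7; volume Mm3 4.83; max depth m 28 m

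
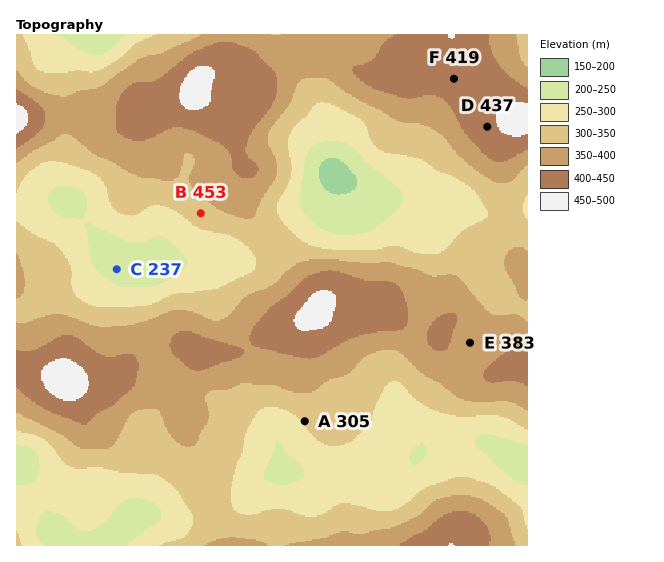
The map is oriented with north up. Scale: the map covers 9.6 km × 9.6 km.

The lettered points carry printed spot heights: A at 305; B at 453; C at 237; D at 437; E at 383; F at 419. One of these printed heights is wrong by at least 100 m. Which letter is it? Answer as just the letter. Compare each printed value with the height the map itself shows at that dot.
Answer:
B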